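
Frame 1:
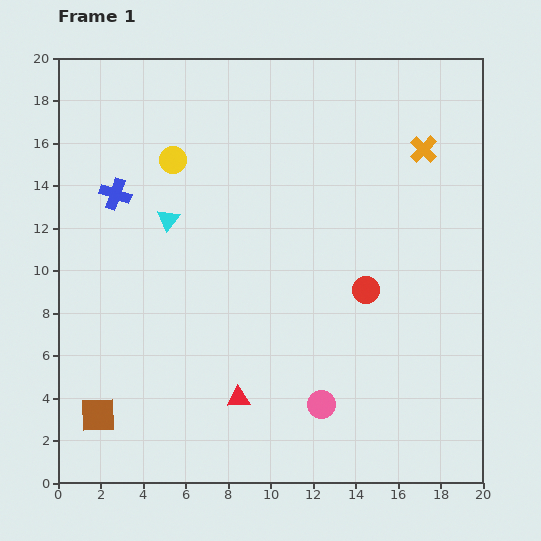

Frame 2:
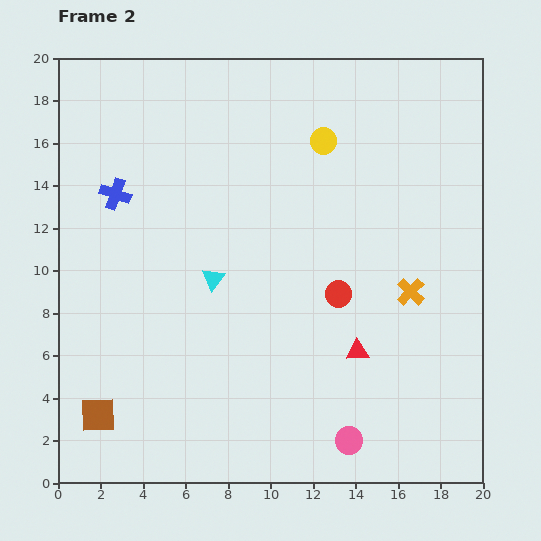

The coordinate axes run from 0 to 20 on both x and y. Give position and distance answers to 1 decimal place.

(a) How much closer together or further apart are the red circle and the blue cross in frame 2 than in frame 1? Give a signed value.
-1.1

Distance in frame 1: 12.6. Distance in frame 2: 11.5.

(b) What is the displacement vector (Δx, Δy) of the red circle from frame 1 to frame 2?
(-1.3, -0.2)

The red circle was at (14.5, 9.1) in frame 1 and (13.2, 8.9) in frame 2.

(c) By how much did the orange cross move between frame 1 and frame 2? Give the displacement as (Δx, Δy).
(-0.6, -6.7)

The orange cross was at (17.2, 15.7) in frame 1 and (16.6, 9.0) in frame 2.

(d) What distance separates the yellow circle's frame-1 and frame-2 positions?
7.2

The yellow circle moved from (5.4, 15.2) to (12.5, 16.1), a distance of √(7.1² + 0.9²) ≈ 7.2.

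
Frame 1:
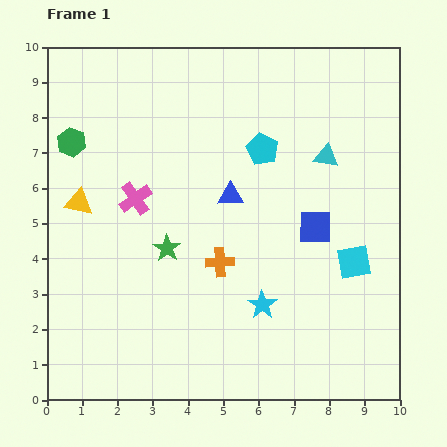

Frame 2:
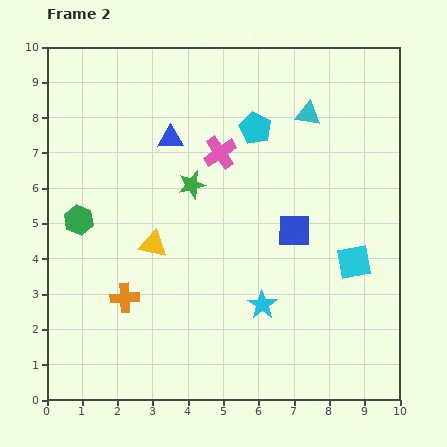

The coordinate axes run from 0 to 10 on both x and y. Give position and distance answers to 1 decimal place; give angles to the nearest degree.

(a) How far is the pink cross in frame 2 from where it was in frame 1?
2.7

The pink cross moved from (2.5, 5.7) to (4.9, 7.0), a distance of √(2.4² + 1.3²) ≈ 2.7.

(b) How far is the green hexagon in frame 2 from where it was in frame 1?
2.2

The green hexagon moved from (0.7, 7.3) to (0.9, 5.1), a distance of √(0.2² + 2.2²) ≈ 2.2.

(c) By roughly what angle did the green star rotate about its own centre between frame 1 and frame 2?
24° clockwise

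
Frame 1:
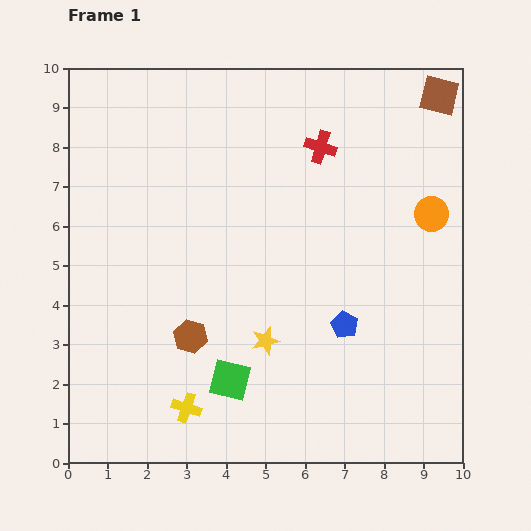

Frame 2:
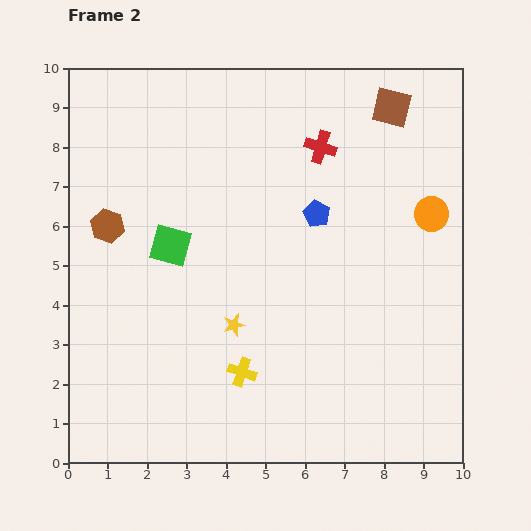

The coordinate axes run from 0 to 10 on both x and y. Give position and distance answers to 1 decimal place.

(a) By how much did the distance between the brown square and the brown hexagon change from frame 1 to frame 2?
-1.0

Distance in frame 1: 8.8. Distance in frame 2: 7.8.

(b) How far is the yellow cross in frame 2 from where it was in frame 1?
1.7

The yellow cross moved from (3.0, 1.4) to (4.4, 2.3), a distance of √(1.4² + 0.9²) ≈ 1.7.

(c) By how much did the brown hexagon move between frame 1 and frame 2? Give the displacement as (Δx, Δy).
(-2.1, 2.8)

The brown hexagon was at (3.1, 3.2) in frame 1 and (1.0, 6.0) in frame 2.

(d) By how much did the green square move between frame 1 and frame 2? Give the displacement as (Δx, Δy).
(-1.5, 3.4)

The green square was at (4.1, 2.1) in frame 1 and (2.6, 5.5) in frame 2.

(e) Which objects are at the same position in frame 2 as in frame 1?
the red cross, the orange circle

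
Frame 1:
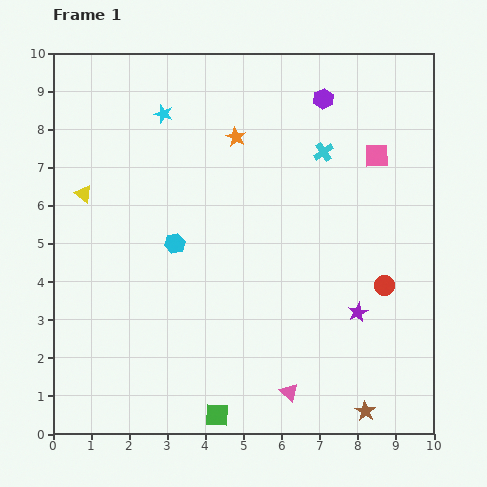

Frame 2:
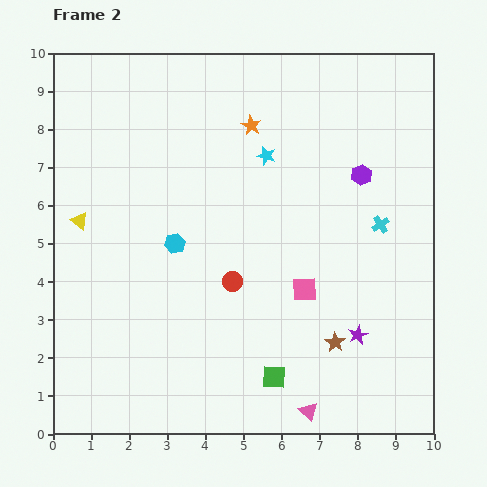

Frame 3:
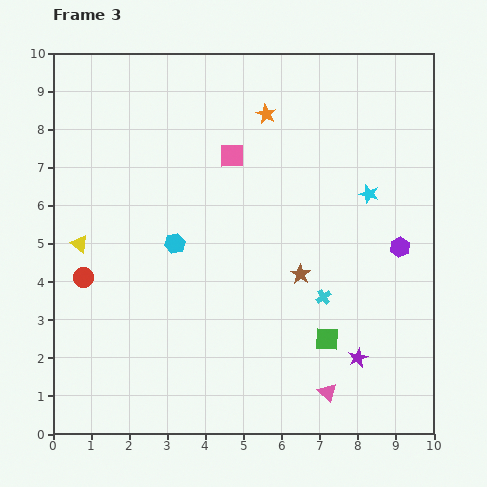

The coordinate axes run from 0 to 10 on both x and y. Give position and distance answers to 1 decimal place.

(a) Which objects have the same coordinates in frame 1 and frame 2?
the cyan hexagon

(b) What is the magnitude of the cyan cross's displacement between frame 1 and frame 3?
3.8

The cyan cross moved from (7.1, 7.4) to (7.1, 3.6), a distance of √(0.0² + 3.8²) ≈ 3.8.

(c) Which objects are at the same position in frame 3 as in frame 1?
the cyan hexagon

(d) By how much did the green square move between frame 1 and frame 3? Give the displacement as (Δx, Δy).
(2.9, 2.0)

The green square was at (4.3, 0.5) in frame 1 and (7.2, 2.5) in frame 3.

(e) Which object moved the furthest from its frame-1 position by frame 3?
the red circle

(moved 7.9; next 5.8)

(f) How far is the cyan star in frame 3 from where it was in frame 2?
2.9

The cyan star moved from (5.6, 7.3) to (8.3, 6.3), a distance of √(2.7² + 1.0²) ≈ 2.9.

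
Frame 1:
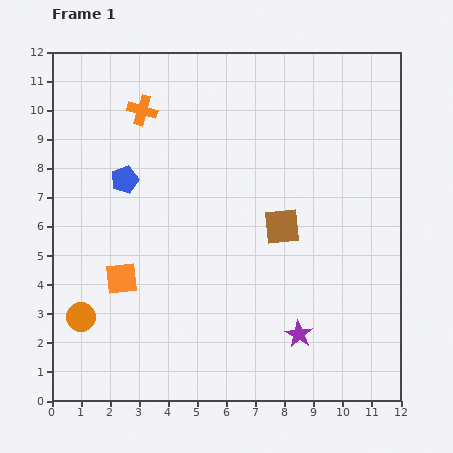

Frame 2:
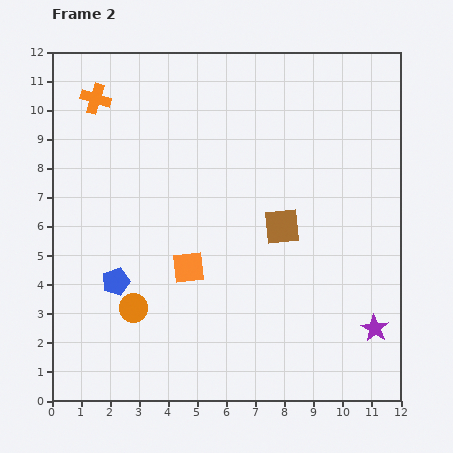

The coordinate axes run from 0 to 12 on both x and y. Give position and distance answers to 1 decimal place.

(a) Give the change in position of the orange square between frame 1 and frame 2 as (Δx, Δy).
(2.3, 0.4)

The orange square was at (2.4, 4.2) in frame 1 and (4.7, 4.6) in frame 2.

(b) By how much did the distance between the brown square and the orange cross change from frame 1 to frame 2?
+1.6

Distance in frame 1: 6.2. Distance in frame 2: 7.8.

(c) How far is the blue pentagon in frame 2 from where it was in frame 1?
3.5

The blue pentagon moved from (2.5, 7.6) to (2.2, 4.1), a distance of √(0.3² + 3.5²) ≈ 3.5.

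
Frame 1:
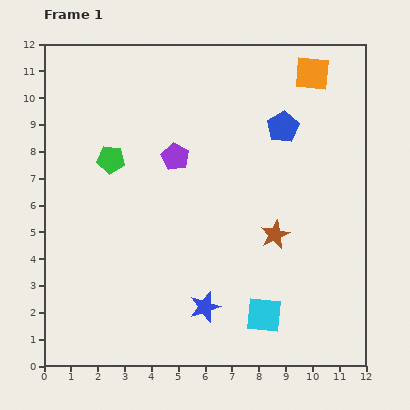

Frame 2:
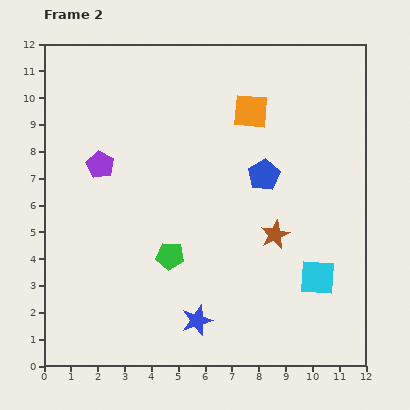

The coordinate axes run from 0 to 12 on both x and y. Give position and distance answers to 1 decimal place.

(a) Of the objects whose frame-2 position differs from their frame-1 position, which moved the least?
the blue star

(moved 0.6)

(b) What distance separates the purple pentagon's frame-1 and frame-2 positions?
2.8

The purple pentagon moved from (4.9, 7.8) to (2.1, 7.5), a distance of √(2.8² + 0.3²) ≈ 2.8.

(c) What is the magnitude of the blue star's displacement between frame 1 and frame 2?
0.6

The blue star moved from (6.0, 2.2) to (5.7, 1.7), a distance of √(0.3² + 0.5²) ≈ 0.6.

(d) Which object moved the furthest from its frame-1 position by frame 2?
the green pentagon

(moved 4.2; next 2.8)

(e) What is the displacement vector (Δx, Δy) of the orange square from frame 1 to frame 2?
(-2.3, -1.4)

The orange square was at (10.0, 10.9) in frame 1 and (7.7, 9.5) in frame 2.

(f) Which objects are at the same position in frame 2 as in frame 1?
the brown star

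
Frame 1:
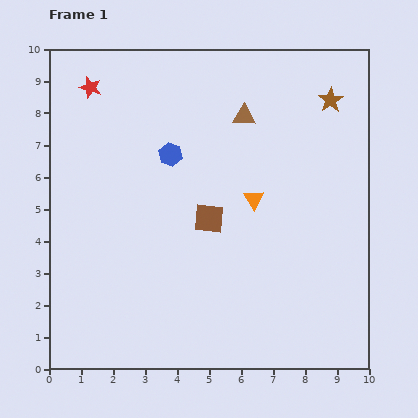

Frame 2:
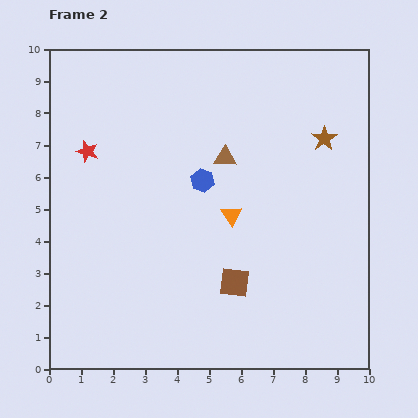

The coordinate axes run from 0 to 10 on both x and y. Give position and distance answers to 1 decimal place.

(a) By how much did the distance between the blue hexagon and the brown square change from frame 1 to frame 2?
+1.1

Distance in frame 1: 2.3. Distance in frame 2: 3.4.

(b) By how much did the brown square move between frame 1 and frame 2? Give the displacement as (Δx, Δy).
(0.8, -2.0)

The brown square was at (5.0, 4.7) in frame 1 and (5.8, 2.7) in frame 2.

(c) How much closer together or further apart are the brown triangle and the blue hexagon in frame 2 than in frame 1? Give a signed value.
-1.6

Distance in frame 1: 2.6. Distance in frame 2: 1.0.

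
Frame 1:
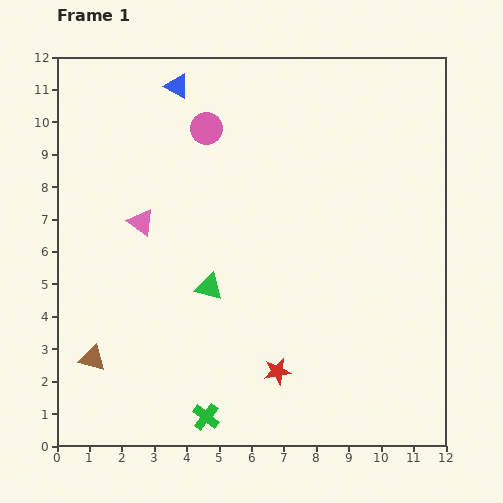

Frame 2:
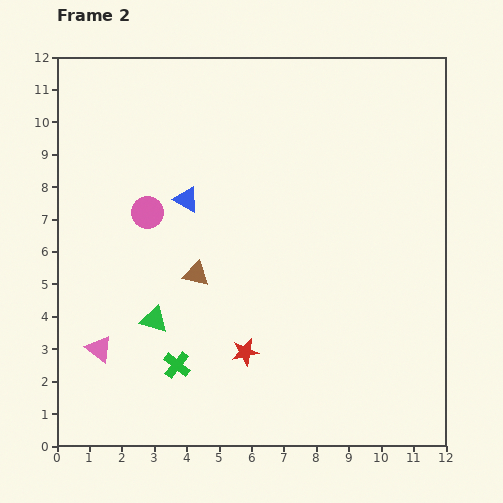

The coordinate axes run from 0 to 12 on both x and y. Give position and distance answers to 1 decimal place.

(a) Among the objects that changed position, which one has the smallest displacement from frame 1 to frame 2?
the red star

(moved 1.2)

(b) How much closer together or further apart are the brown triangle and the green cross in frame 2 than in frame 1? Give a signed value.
-1.0

Distance in frame 1: 3.9. Distance in frame 2: 2.9.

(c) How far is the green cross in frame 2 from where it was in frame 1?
1.8

The green cross moved from (4.6, 0.9) to (3.7, 2.5), a distance of √(0.9² + 1.6²) ≈ 1.8.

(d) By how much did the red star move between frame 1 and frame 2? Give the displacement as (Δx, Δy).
(-1.0, 0.6)

The red star was at (6.8, 2.3) in frame 1 and (5.8, 2.9) in frame 2.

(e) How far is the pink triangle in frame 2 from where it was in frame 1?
4.1

The pink triangle moved from (2.6, 6.9) to (1.3, 3.0), a distance of √(1.3² + 3.9²) ≈ 4.1.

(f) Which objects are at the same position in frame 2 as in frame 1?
none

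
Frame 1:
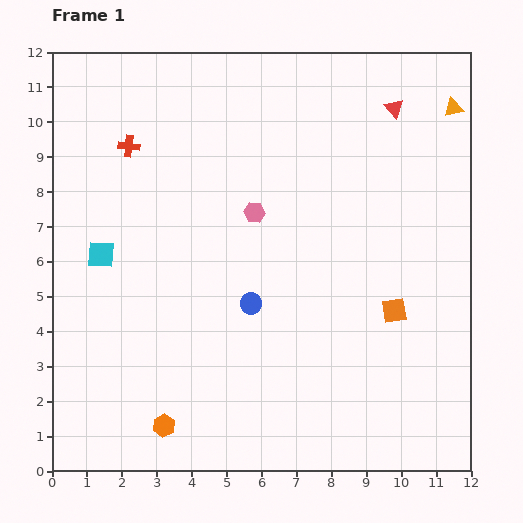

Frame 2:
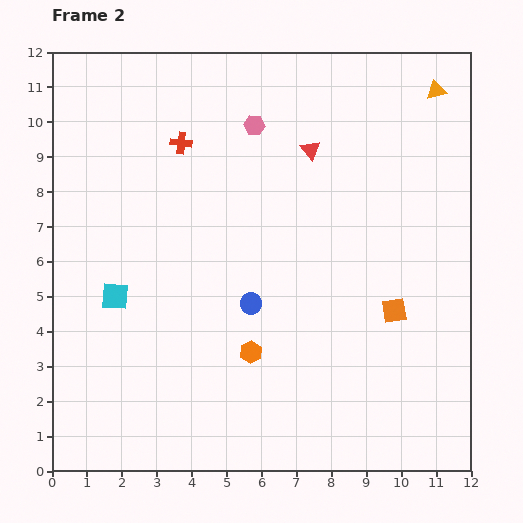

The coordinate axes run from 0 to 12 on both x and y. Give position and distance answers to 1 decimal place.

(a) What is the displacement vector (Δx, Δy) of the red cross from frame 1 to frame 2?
(1.5, 0.1)

The red cross was at (2.2, 9.3) in frame 1 and (3.7, 9.4) in frame 2.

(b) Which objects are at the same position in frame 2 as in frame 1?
the blue circle, the orange square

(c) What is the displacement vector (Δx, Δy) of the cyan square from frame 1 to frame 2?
(0.4, -1.2)

The cyan square was at (1.4, 6.2) in frame 1 and (1.8, 5.0) in frame 2.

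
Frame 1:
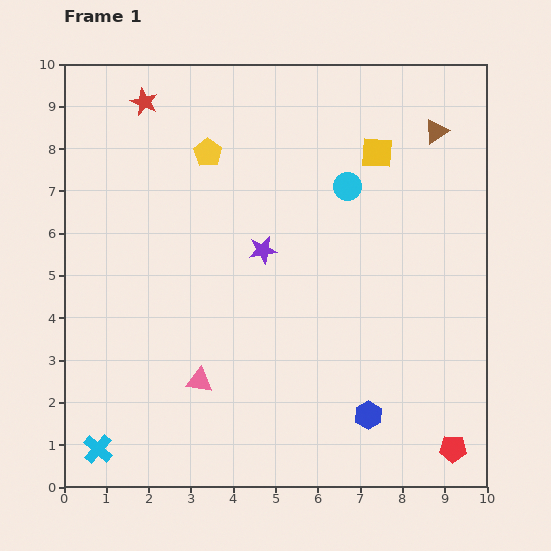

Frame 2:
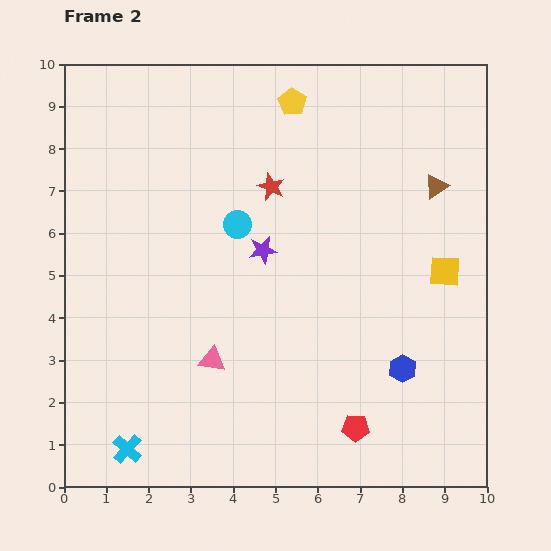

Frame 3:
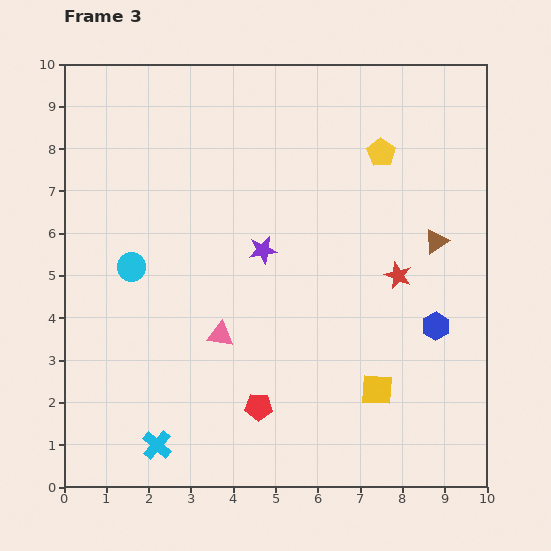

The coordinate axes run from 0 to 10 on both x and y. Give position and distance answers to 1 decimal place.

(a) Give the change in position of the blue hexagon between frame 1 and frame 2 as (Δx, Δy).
(0.8, 1.1)

The blue hexagon was at (7.2, 1.7) in frame 1 and (8.0, 2.8) in frame 2.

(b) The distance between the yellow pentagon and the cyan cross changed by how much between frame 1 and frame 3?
+1.2

Distance in frame 1: 7.5. Distance in frame 3: 8.7.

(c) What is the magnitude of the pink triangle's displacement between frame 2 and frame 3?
0.6

The pink triangle moved from (3.5, 3.0) to (3.7, 3.6), a distance of √(0.2² + 0.6²) ≈ 0.6.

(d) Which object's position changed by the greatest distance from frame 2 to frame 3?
the red star

(moved 3.7; next 3.2)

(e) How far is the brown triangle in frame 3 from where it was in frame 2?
1.3

The brown triangle moved from (8.8, 7.1) to (8.8, 5.8), a distance of √(0.0² + 1.3²) ≈ 1.3.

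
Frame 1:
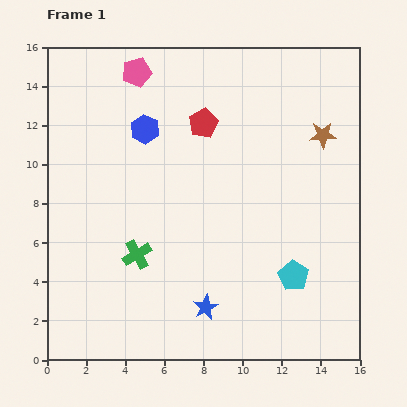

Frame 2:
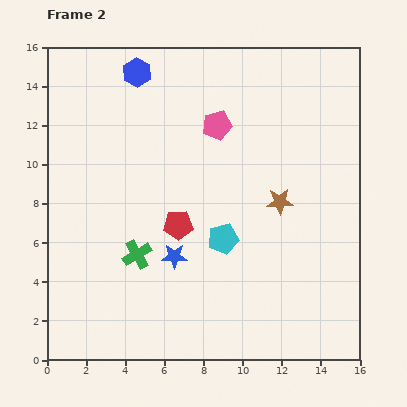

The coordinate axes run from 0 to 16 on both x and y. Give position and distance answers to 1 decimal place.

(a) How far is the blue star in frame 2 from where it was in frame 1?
3.1

The blue star moved from (8.1, 2.7) to (6.5, 5.3), a distance of √(1.6² + 2.6²) ≈ 3.1.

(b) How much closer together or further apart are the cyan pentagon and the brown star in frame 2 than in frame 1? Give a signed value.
-3.9

Distance in frame 1: 7.4. Distance in frame 2: 3.5.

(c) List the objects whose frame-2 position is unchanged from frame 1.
the green cross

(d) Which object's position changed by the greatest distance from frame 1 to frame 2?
the red pentagon

(moved 5.4; next 4.9)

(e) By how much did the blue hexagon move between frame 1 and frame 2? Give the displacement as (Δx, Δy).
(-0.4, 2.9)

The blue hexagon was at (5.0, 11.8) in frame 1 and (4.6, 14.7) in frame 2.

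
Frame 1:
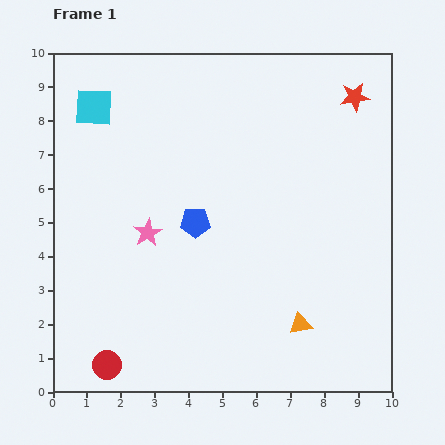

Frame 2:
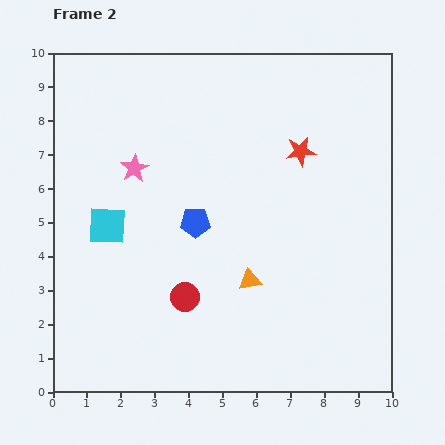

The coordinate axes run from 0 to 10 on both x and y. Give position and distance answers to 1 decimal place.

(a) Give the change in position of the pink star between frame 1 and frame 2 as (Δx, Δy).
(-0.4, 1.9)

The pink star was at (2.8, 4.7) in frame 1 and (2.4, 6.6) in frame 2.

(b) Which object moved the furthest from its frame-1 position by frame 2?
the cyan square

(moved 3.5; next 3.0)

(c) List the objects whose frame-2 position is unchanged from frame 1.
the blue pentagon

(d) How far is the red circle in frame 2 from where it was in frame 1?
3.0

The red circle moved from (1.6, 0.8) to (3.9, 2.8), a distance of √(2.3² + 2.0²) ≈ 3.0.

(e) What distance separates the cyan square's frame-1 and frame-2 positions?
3.5

The cyan square moved from (1.2, 8.4) to (1.6, 4.9), a distance of √(0.4² + 3.5²) ≈ 3.5.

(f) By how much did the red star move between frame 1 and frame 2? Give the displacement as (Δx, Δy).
(-1.6, -1.6)

The red star was at (8.9, 8.7) in frame 1 and (7.3, 7.1) in frame 2.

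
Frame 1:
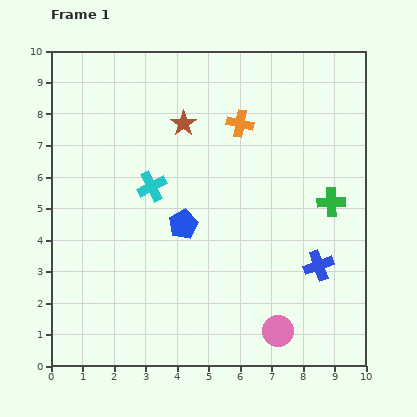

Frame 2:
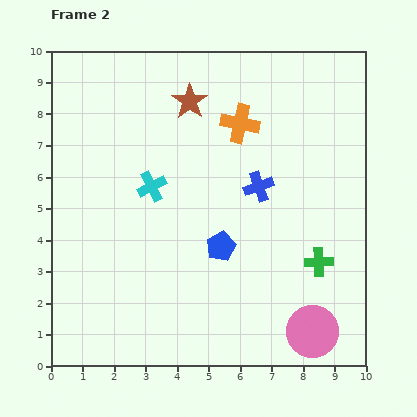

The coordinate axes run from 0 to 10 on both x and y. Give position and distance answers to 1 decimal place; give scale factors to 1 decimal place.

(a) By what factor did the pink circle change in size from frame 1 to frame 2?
1.7×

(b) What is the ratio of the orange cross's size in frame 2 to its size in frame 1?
1.4×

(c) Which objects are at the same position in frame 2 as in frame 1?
the cyan cross, the orange cross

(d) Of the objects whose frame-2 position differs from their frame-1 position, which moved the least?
the brown star

(moved 0.7)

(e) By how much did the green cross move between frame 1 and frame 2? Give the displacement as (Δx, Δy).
(-0.4, -1.9)

The green cross was at (8.9, 5.2) in frame 1 and (8.5, 3.3) in frame 2.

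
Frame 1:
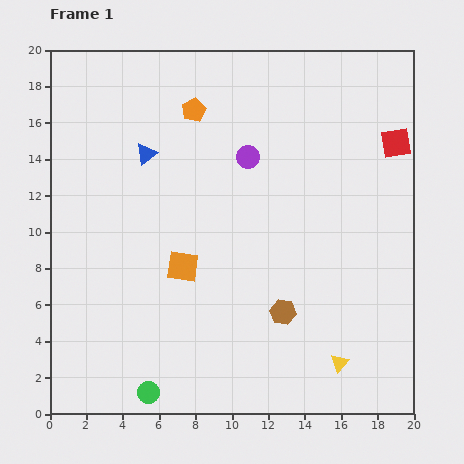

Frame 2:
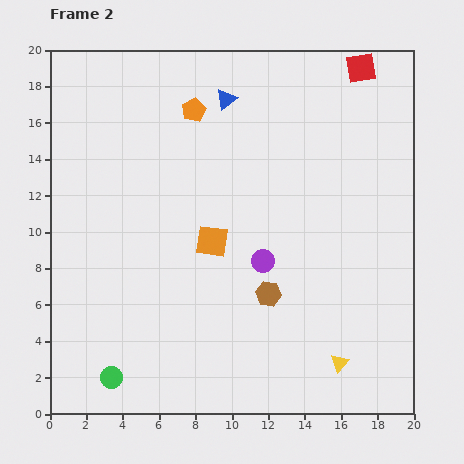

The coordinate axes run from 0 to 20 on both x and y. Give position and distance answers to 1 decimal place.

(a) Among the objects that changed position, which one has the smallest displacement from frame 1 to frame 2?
the brown hexagon

(moved 1.3)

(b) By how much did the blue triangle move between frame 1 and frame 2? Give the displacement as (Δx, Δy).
(4.4, 3.0)

The blue triangle was at (5.3, 14.3) in frame 1 and (9.7, 17.3) in frame 2.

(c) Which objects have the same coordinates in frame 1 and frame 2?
the yellow triangle, the orange pentagon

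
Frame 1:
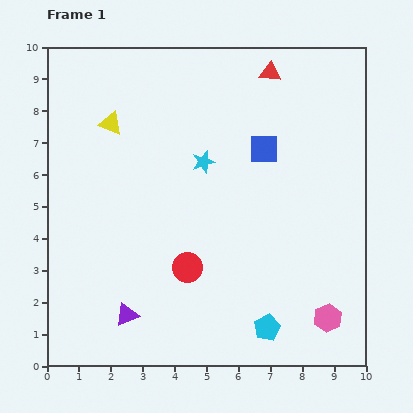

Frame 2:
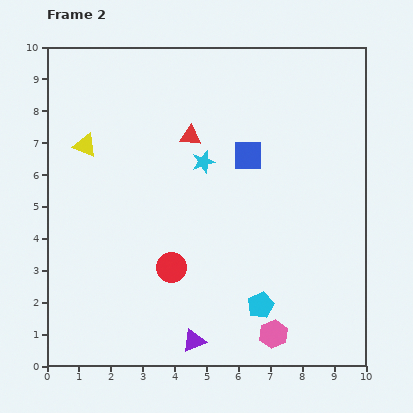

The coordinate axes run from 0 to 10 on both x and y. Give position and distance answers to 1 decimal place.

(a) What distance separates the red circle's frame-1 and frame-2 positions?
0.5

The red circle moved from (4.4, 3.1) to (3.9, 3.1), a distance of √(0.5² + 0.0²) ≈ 0.5.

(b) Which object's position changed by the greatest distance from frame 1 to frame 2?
the red triangle

(moved 3.2; next 2.2)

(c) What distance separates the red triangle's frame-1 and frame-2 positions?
3.2

The red triangle moved from (7.0, 9.2) to (4.5, 7.2), a distance of √(2.5² + 2.0²) ≈ 3.2.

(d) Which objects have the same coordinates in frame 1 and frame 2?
the cyan star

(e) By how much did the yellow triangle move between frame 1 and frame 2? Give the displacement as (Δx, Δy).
(-0.8, -0.7)

The yellow triangle was at (2.0, 7.6) in frame 1 and (1.2, 6.9) in frame 2.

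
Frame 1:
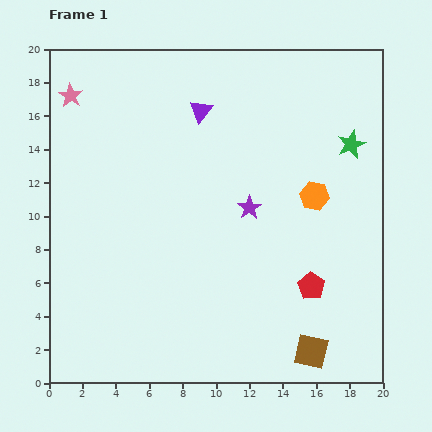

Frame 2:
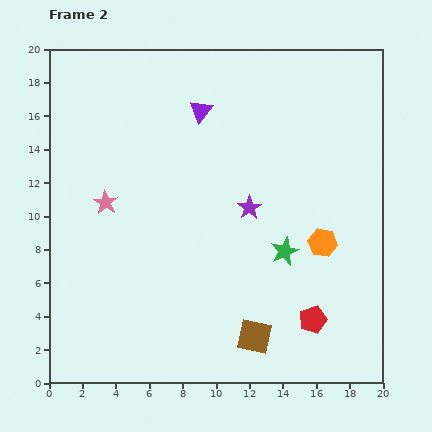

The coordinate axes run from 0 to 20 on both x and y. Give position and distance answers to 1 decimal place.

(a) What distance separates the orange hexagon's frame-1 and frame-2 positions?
2.8

The orange hexagon moved from (15.9, 11.2) to (16.4, 8.4), a distance of √(0.5² + 2.8²) ≈ 2.8.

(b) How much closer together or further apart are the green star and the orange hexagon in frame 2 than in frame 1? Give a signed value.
-1.4

Distance in frame 1: 3.8. Distance in frame 2: 2.4.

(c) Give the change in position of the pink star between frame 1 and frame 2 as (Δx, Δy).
(2.1, -6.4)

The pink star was at (1.3, 17.2) in frame 1 and (3.4, 10.8) in frame 2.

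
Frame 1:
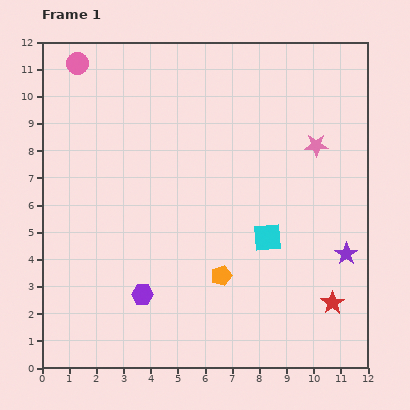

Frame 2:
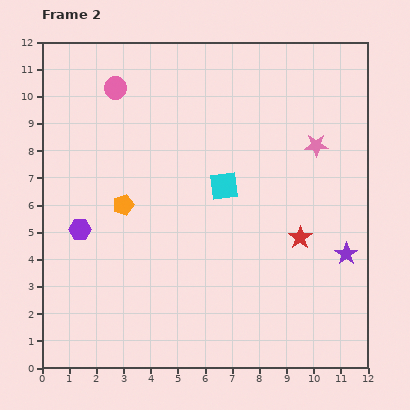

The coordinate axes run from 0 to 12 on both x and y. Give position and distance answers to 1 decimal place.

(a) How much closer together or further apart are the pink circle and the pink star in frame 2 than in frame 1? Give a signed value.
-1.6

Distance in frame 1: 9.3. Distance in frame 2: 7.7.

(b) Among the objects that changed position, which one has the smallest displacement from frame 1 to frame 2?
the pink circle

(moved 1.7)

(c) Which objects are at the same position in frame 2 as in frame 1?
the pink star, the purple star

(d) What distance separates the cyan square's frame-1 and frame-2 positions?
2.5

The cyan square moved from (8.3, 4.8) to (6.7, 6.7), a distance of √(1.6² + 1.9²) ≈ 2.5.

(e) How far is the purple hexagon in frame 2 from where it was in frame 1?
3.3

The purple hexagon moved from (3.7, 2.7) to (1.4, 5.1), a distance of √(2.3² + 2.4²) ≈ 3.3.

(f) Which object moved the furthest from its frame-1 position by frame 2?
the orange pentagon

(moved 4.4; next 3.3)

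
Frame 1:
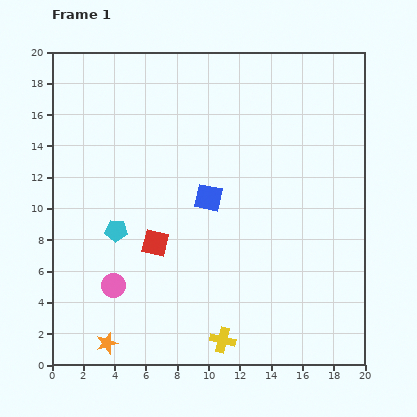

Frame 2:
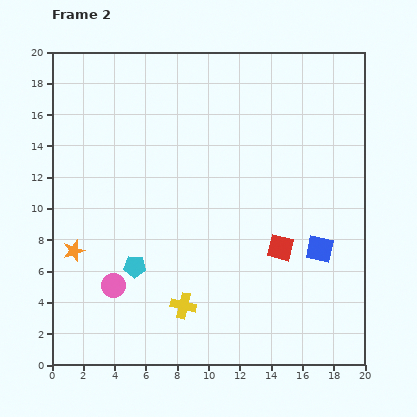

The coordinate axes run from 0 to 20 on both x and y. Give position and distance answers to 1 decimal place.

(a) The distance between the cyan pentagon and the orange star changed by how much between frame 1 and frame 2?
-3.2

Distance in frame 1: 7.2. Distance in frame 2: 4.0.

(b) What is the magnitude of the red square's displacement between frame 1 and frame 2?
8.0

The red square moved from (6.6, 7.8) to (14.6, 7.5), a distance of √(8.0² + 0.3²) ≈ 8.0.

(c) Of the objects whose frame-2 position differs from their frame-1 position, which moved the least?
the cyan pentagon

(moved 2.6)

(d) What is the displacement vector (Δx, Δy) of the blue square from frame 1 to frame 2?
(7.1, -3.3)

The blue square was at (10.0, 10.7) in frame 1 and (17.1, 7.4) in frame 2.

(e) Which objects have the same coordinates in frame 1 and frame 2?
the pink circle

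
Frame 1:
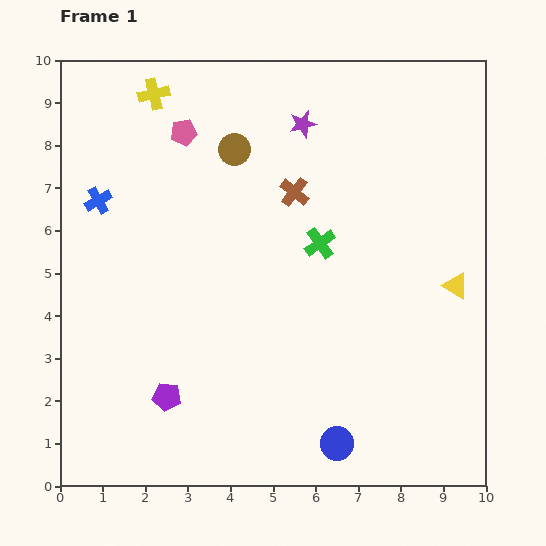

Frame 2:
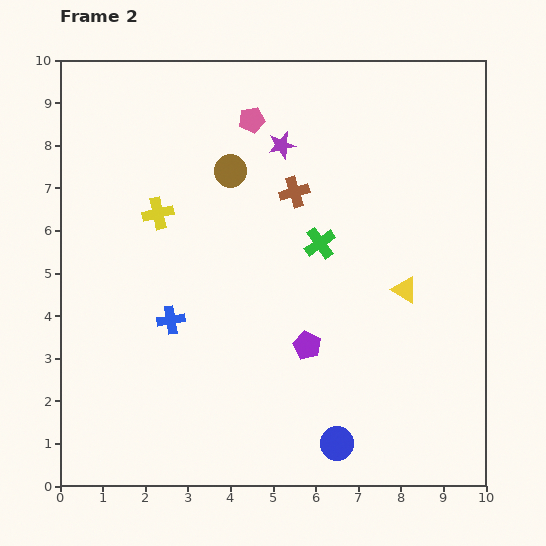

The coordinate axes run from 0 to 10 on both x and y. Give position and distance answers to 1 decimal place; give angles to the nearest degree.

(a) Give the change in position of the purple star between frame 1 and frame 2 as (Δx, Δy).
(-0.5, -0.5)

The purple star was at (5.7, 8.5) in frame 1 and (5.2, 8.0) in frame 2.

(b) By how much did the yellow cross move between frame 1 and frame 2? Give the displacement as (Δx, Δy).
(0.1, -2.8)

The yellow cross was at (2.2, 9.2) in frame 1 and (2.3, 6.4) in frame 2.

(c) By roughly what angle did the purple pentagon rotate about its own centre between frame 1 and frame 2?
18° clockwise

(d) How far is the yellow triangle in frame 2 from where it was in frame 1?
1.2

The yellow triangle moved from (9.3, 4.7) to (8.1, 4.6), a distance of √(1.2² + 0.1²) ≈ 1.2.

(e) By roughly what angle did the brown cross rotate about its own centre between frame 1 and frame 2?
35° clockwise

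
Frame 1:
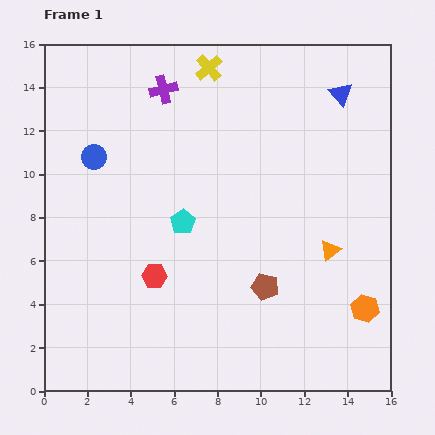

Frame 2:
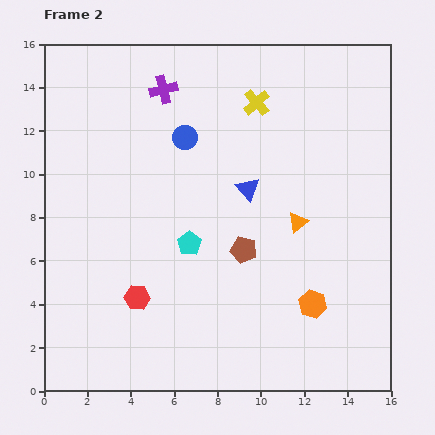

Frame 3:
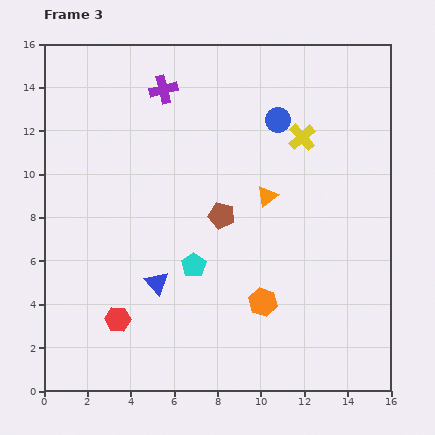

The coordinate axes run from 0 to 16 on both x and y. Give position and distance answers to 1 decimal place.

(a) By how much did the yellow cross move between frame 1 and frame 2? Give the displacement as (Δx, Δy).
(2.2, -1.6)

The yellow cross was at (7.6, 14.9) in frame 1 and (9.8, 13.3) in frame 2.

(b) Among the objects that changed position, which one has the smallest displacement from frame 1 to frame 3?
the cyan pentagon

(moved 2.1)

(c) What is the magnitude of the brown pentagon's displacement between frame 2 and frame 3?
1.9

The brown pentagon moved from (9.2, 6.5) to (8.2, 8.1), a distance of √(1.0² + 1.6²) ≈ 1.9.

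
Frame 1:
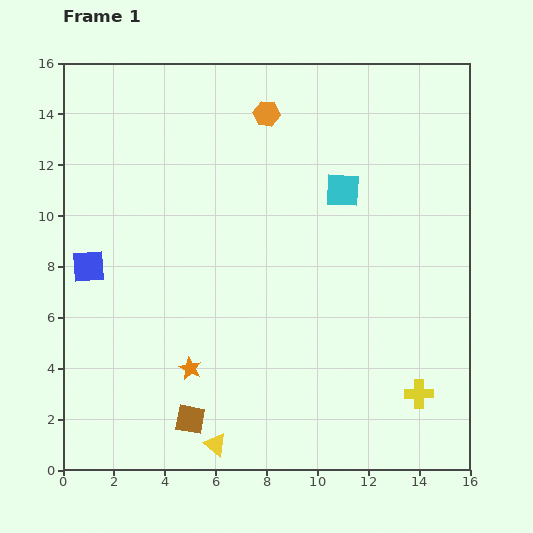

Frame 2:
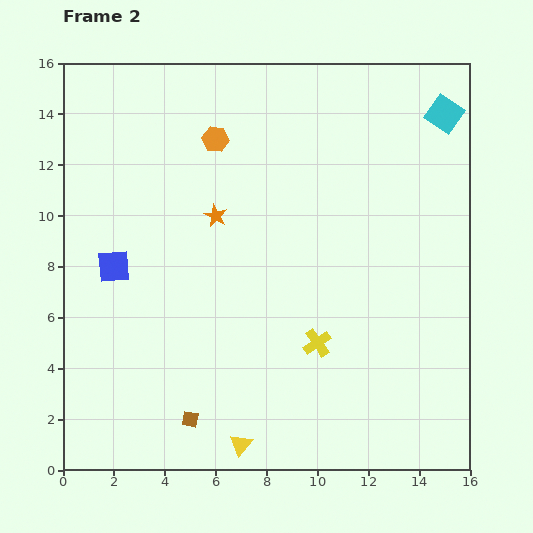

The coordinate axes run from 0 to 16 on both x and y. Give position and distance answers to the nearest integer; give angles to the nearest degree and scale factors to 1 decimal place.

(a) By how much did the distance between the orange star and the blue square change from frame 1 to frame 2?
-2

Distance in frame 1: 6. Distance in frame 2: 4.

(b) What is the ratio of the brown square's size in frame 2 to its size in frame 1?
0.6×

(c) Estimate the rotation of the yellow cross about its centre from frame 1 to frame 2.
34° counter-clockwise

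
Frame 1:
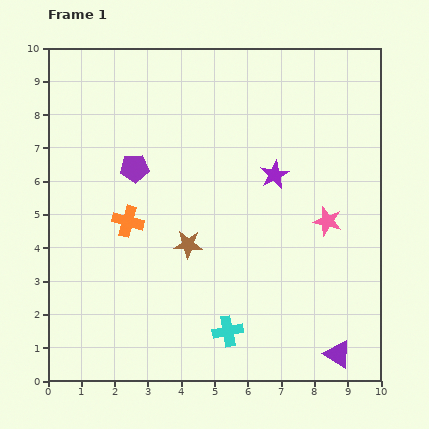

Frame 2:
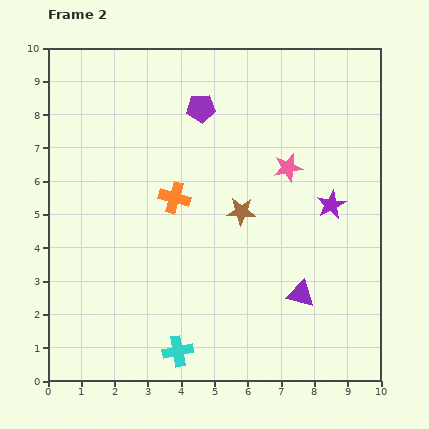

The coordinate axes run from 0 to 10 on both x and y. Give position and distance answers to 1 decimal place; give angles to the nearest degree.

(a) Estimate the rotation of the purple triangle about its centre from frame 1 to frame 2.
19° counter-clockwise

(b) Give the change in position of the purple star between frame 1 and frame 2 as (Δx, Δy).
(1.7, -0.9)

The purple star was at (6.8, 6.2) in frame 1 and (8.5, 5.3) in frame 2.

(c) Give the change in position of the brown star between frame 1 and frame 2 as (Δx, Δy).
(1.6, 1.0)

The brown star was at (4.2, 4.1) in frame 1 and (5.8, 5.1) in frame 2.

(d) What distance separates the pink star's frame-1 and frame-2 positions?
2.0

The pink star moved from (8.4, 4.8) to (7.2, 6.4), a distance of √(1.2² + 1.6²) ≈ 2.0.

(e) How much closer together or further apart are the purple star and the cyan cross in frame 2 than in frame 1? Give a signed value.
+1.5

Distance in frame 1: 4.9. Distance in frame 2: 6.4.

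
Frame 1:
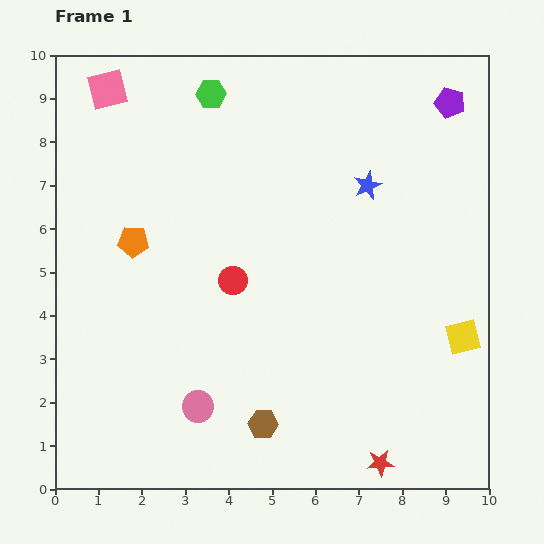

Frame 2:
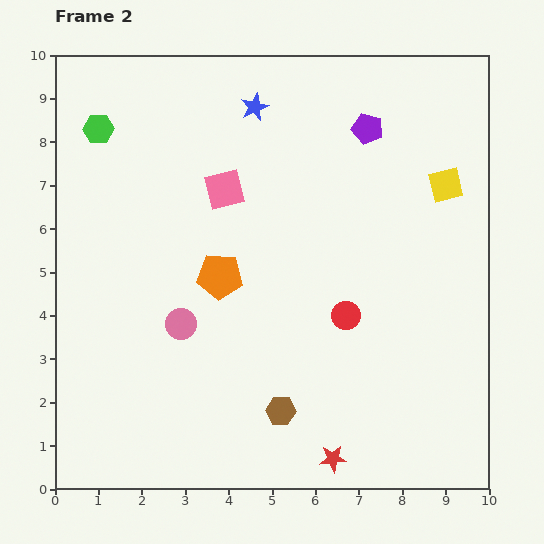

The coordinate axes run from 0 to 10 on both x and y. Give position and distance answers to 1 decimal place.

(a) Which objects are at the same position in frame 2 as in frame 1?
none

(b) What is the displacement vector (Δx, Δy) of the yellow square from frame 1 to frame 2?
(-0.4, 3.5)

The yellow square was at (9.4, 3.5) in frame 1 and (9.0, 7.0) in frame 2.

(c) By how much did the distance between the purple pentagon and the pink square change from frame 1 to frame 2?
-4.3

Distance in frame 1: 7.9. Distance in frame 2: 3.6.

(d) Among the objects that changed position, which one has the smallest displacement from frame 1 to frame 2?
the brown hexagon

(moved 0.5)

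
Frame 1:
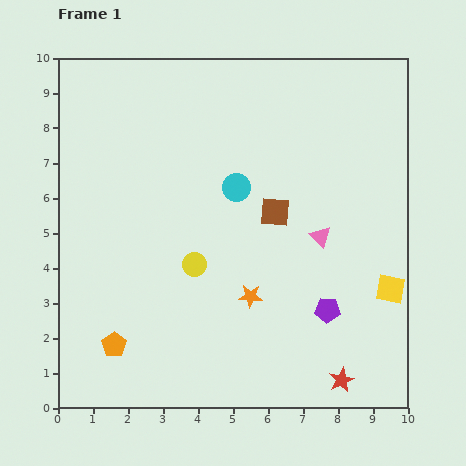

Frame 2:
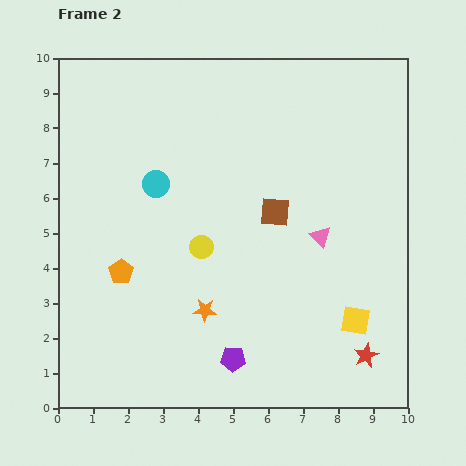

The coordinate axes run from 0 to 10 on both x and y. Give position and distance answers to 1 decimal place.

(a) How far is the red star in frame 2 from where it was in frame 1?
1.0

The red star moved from (8.1, 0.8) to (8.8, 1.5), a distance of √(0.7² + 0.7²) ≈ 1.0.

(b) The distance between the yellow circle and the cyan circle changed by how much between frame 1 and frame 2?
-0.3

Distance in frame 1: 2.5. Distance in frame 2: 2.2.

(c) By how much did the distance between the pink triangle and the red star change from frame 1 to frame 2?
-0.5

Distance in frame 1: 4.1. Distance in frame 2: 3.6.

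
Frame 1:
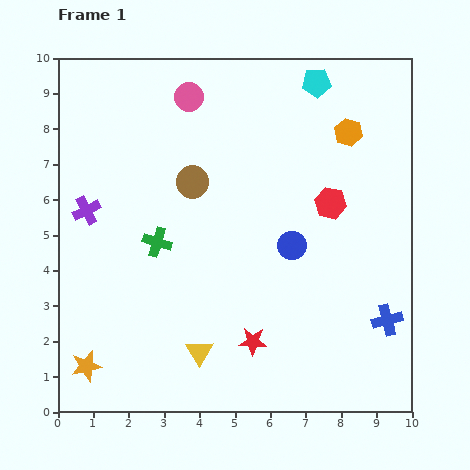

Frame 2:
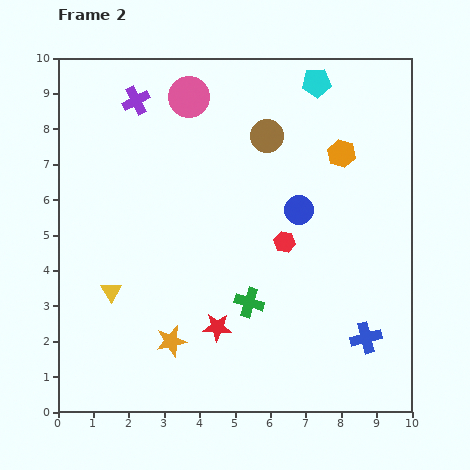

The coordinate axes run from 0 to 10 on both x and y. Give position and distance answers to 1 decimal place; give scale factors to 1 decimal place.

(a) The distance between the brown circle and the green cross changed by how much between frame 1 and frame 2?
+2.7

Distance in frame 1: 2.0. Distance in frame 2: 4.7.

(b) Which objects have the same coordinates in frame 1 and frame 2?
the pink circle, the cyan pentagon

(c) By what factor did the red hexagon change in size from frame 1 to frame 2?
0.7×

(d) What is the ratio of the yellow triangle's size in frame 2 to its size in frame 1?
0.8×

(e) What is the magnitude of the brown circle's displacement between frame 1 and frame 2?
2.5

The brown circle moved from (3.8, 6.5) to (5.9, 7.8), a distance of √(2.1² + 1.3²) ≈ 2.5.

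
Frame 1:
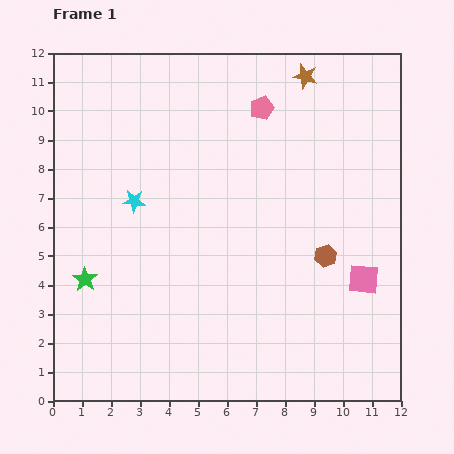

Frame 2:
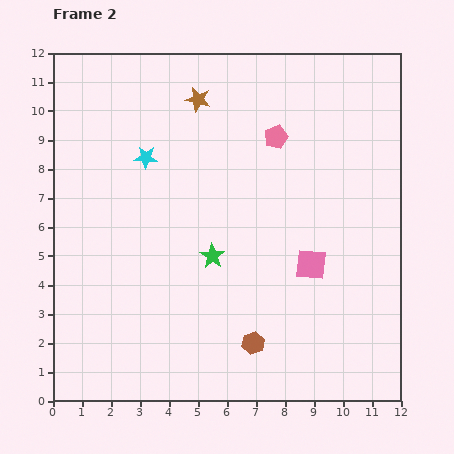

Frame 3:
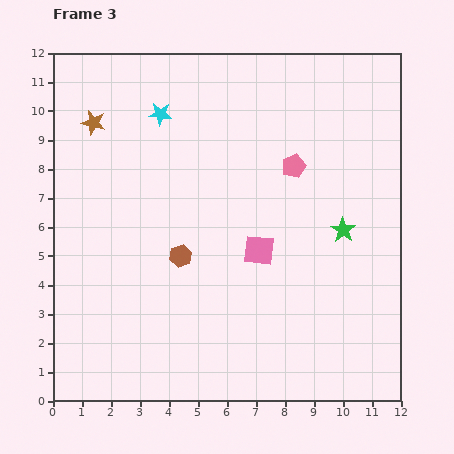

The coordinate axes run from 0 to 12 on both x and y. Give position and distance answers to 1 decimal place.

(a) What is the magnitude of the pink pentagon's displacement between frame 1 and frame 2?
1.1

The pink pentagon moved from (7.2, 10.1) to (7.7, 9.1), a distance of √(0.5² + 1.0²) ≈ 1.1.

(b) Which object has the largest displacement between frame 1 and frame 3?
the green star

(moved 9.1; next 7.5)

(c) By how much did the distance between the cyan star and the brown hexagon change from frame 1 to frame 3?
-2.0

Distance in frame 1: 6.9. Distance in frame 3: 4.9.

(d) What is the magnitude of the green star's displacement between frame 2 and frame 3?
4.6

The green star moved from (5.5, 5.0) to (10.0, 5.9), a distance of √(4.5² + 0.9²) ≈ 4.6.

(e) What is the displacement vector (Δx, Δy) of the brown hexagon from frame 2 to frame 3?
(-2.5, 3.0)

The brown hexagon was at (6.9, 2.0) in frame 2 and (4.4, 5.0) in frame 3.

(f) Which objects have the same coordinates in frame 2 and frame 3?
none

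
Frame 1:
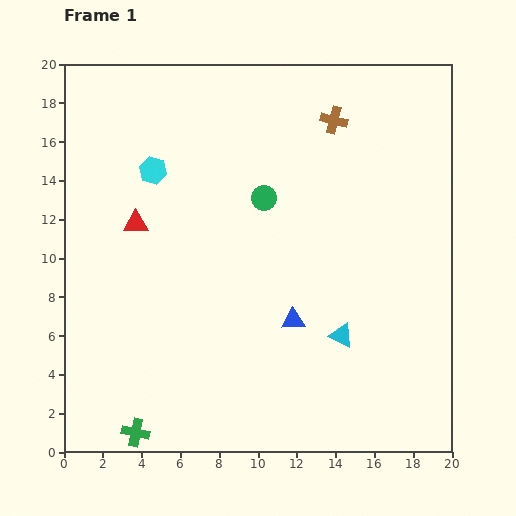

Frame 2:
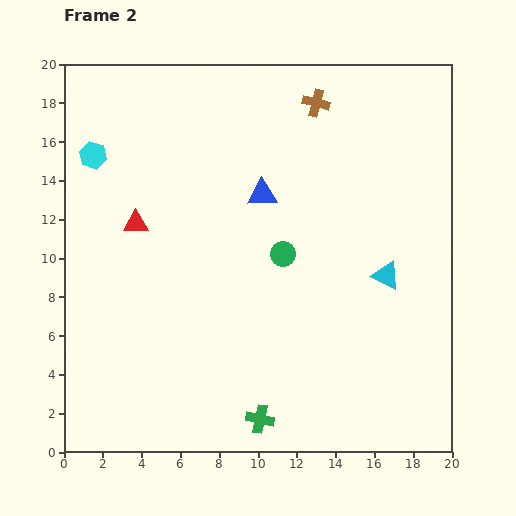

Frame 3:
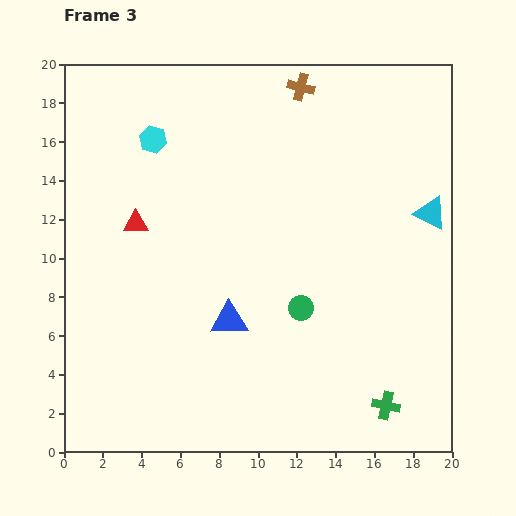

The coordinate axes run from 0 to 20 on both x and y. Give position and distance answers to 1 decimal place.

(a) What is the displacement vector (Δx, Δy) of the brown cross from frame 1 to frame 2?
(-0.9, 0.9)

The brown cross was at (13.9, 17.1) in frame 1 and (13.0, 18.0) in frame 2.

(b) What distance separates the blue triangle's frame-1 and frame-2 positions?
6.7

The blue triangle moved from (11.8, 6.8) to (10.2, 13.3), a distance of √(1.6² + 6.5²) ≈ 6.7.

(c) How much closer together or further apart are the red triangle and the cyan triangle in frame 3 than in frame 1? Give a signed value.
+3.1

Distance in frame 1: 12.1. Distance in frame 3: 15.2.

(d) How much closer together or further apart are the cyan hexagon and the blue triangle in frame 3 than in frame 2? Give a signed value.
+1.2

Distance in frame 2: 8.9. Distance in frame 3: 10.1.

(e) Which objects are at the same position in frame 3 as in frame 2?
the red triangle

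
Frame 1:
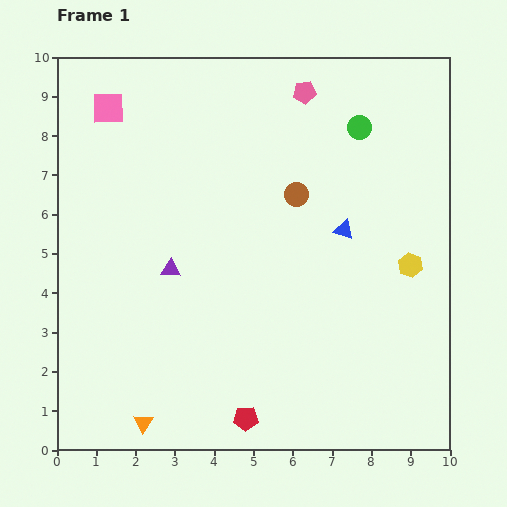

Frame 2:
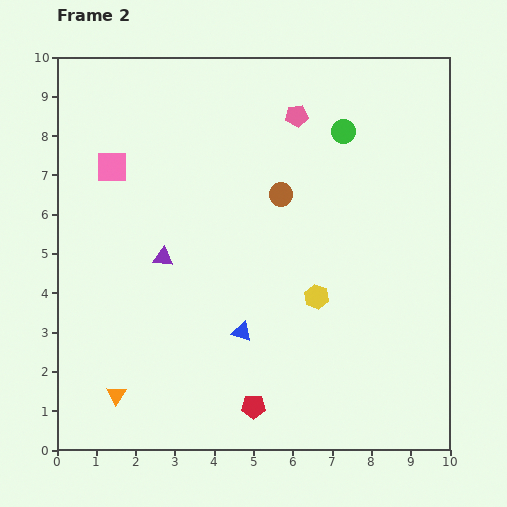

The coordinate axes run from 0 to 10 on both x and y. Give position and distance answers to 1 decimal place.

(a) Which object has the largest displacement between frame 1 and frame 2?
the blue triangle

(moved 3.7; next 2.5)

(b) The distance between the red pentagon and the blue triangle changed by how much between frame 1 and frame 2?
-3.5

Distance in frame 1: 5.4. Distance in frame 2: 1.9.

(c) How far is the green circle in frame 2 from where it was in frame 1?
0.4

The green circle moved from (7.7, 8.2) to (7.3, 8.1), a distance of √(0.4² + 0.1²) ≈ 0.4.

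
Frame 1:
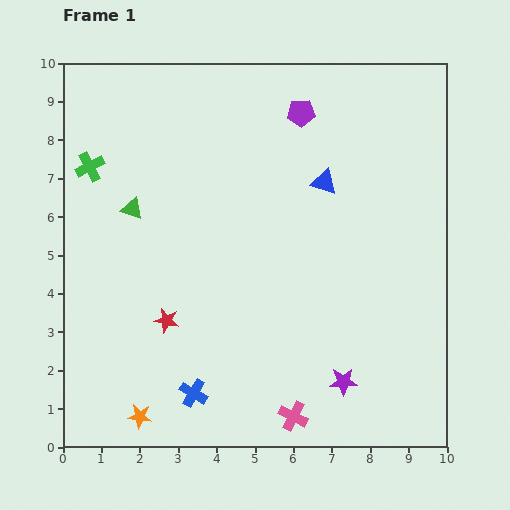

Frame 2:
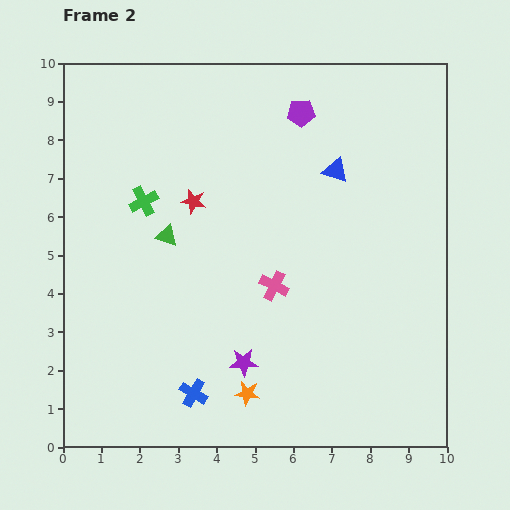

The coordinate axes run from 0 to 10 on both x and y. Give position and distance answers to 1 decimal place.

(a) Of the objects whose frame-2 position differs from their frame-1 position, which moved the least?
the blue triangle

(moved 0.4)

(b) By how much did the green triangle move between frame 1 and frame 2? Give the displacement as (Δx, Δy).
(0.9, -0.7)

The green triangle was at (1.8, 6.2) in frame 1 and (2.7, 5.5) in frame 2.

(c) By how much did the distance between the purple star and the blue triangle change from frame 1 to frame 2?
+0.3

Distance in frame 1: 5.2. Distance in frame 2: 5.5.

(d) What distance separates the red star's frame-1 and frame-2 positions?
3.2

The red star moved from (2.7, 3.3) to (3.4, 6.4), a distance of √(0.7² + 3.1²) ≈ 3.2.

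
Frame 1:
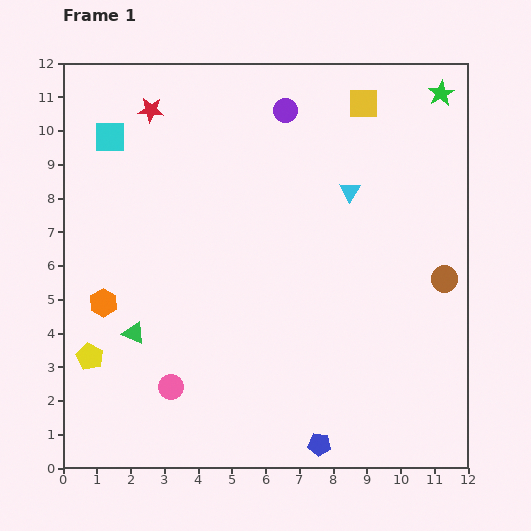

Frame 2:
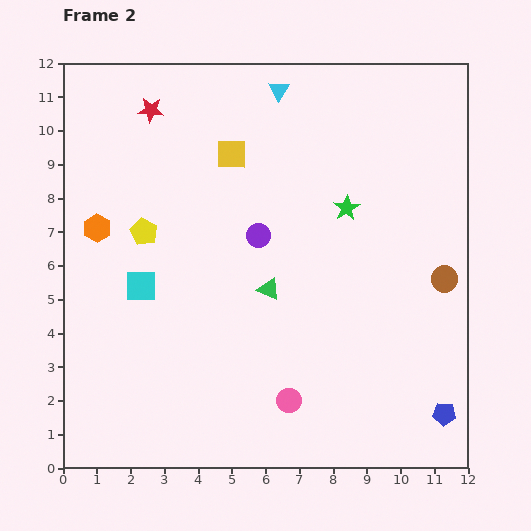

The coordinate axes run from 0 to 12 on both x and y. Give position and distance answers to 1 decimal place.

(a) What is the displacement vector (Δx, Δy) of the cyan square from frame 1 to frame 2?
(0.9, -4.4)

The cyan square was at (1.4, 9.8) in frame 1 and (2.3, 5.4) in frame 2.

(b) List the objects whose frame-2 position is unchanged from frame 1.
the brown circle, the red star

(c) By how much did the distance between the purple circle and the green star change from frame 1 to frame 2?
-1.9

Distance in frame 1: 4.6. Distance in frame 2: 2.7.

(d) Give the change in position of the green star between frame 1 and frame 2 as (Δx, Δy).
(-2.8, -3.4)

The green star was at (11.2, 11.1) in frame 1 and (8.4, 7.7) in frame 2.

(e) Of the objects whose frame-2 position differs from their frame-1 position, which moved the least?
the orange hexagon

(moved 2.2)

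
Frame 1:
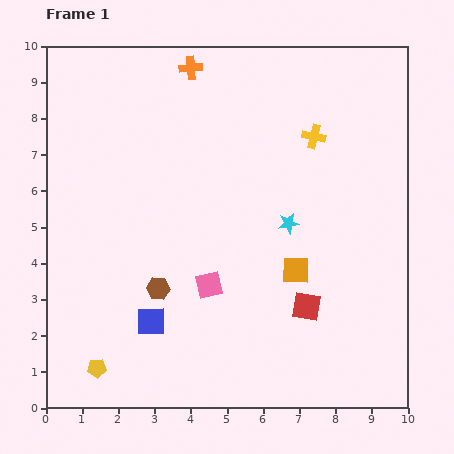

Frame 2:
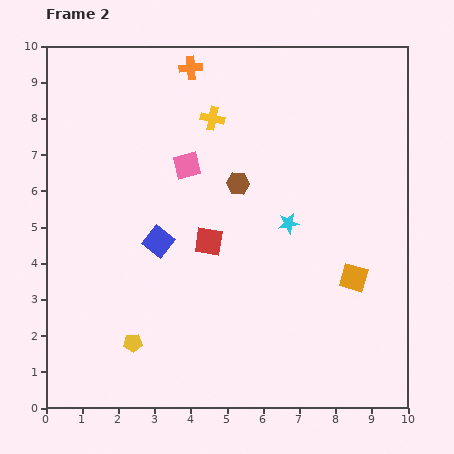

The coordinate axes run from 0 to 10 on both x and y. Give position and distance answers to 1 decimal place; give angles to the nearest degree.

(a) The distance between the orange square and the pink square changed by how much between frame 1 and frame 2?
+3.1

Distance in frame 1: 2.4. Distance in frame 2: 5.5.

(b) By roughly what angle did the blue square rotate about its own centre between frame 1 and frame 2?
39° clockwise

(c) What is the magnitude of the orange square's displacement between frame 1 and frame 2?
1.6

The orange square moved from (6.9, 3.8) to (8.5, 3.6), a distance of √(1.6² + 0.2²) ≈ 1.6.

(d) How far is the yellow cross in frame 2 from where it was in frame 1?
2.8

The yellow cross moved from (7.4, 7.5) to (4.6, 8.0), a distance of √(2.8² + 0.5²) ≈ 2.8.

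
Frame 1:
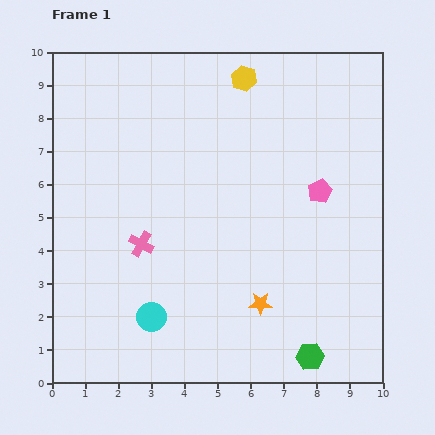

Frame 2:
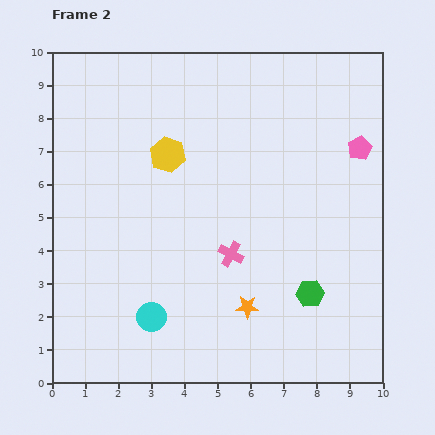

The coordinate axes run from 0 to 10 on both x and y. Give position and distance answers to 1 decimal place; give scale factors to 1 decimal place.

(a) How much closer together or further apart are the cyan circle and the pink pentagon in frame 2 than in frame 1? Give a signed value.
+1.7

Distance in frame 1: 6.4. Distance in frame 2: 8.1.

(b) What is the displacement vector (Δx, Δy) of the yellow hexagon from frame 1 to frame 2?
(-2.3, -2.3)

The yellow hexagon was at (5.8, 9.2) in frame 1 and (3.5, 6.9) in frame 2.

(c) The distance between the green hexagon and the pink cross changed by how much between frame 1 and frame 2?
-3.4

Distance in frame 1: 6.1. Distance in frame 2: 2.7.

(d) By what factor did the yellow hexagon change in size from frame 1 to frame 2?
1.4×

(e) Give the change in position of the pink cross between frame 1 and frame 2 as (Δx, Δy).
(2.7, -0.3)

The pink cross was at (2.7, 4.2) in frame 1 and (5.4, 3.9) in frame 2.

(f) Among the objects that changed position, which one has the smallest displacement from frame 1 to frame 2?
the orange star

(moved 0.4)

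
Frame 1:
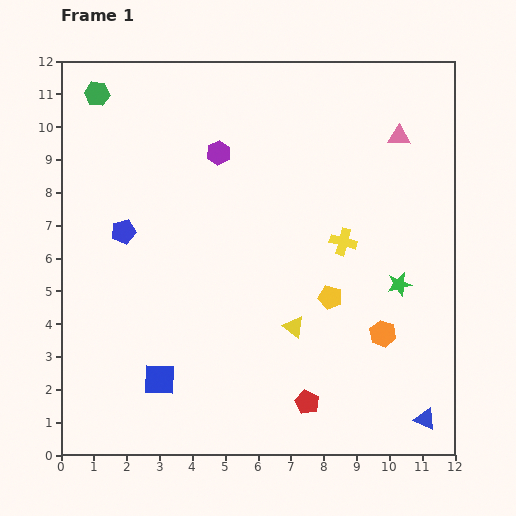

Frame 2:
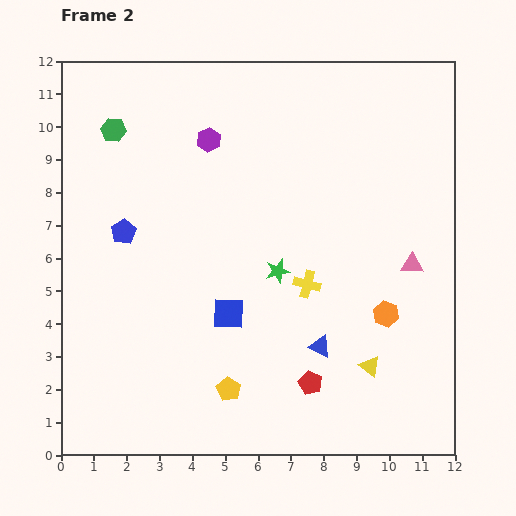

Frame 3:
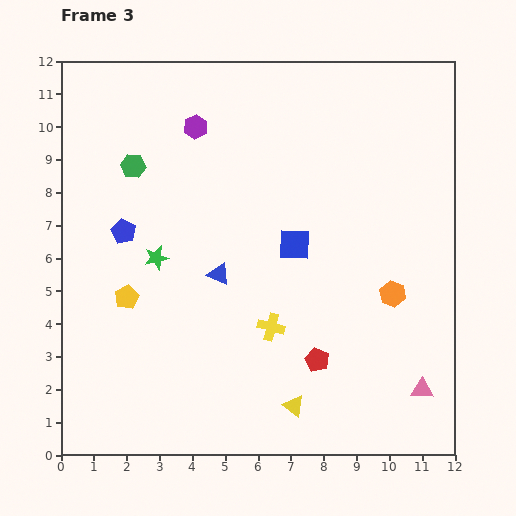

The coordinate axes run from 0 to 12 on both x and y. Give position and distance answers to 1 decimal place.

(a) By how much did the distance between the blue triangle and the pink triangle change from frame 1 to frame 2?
-4.8

Distance in frame 1: 8.6. Distance in frame 2: 3.8.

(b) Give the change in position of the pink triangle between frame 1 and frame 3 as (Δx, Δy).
(0.7, -7.7)

The pink triangle was at (10.3, 9.7) in frame 1 and (11.0, 2.0) in frame 3.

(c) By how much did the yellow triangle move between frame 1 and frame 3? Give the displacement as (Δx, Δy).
(0.0, -2.4)

The yellow triangle was at (7.1, 3.9) in frame 1 and (7.1, 1.5) in frame 3.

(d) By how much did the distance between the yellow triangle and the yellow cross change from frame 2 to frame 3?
-0.6

Distance in frame 2: 3.1. Distance in frame 3: 2.5.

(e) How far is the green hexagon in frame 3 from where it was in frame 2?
1.3

The green hexagon moved from (1.6, 9.9) to (2.2, 8.8), a distance of √(0.6² + 1.1²) ≈ 1.3.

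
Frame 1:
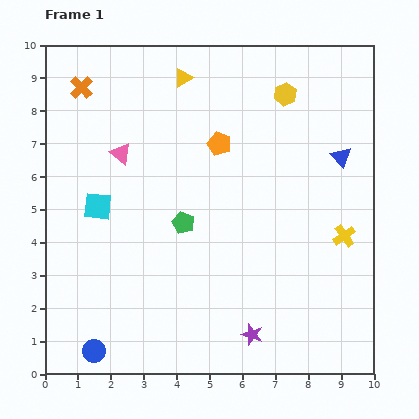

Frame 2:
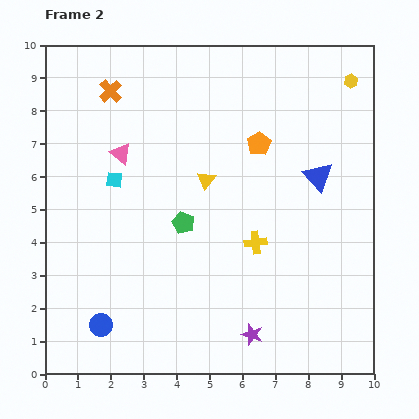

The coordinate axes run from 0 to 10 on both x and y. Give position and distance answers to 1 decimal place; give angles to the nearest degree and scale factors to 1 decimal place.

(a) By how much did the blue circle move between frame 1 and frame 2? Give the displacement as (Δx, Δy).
(0.2, 0.8)

The blue circle was at (1.5, 0.7) in frame 1 and (1.7, 1.5) in frame 2.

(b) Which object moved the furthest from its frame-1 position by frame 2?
the yellow triangle

(moved 3.2; next 2.7)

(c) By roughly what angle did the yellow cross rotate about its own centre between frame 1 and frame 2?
30° clockwise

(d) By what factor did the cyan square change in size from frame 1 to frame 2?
0.6×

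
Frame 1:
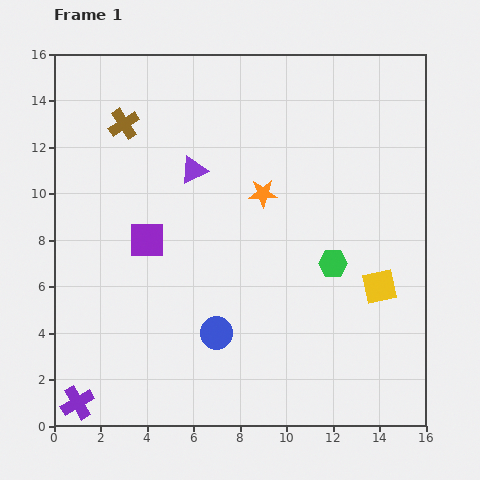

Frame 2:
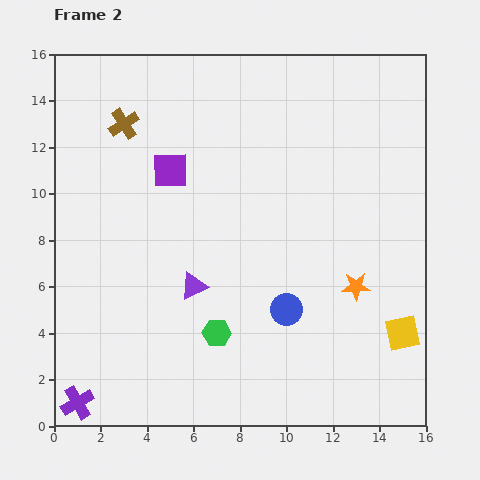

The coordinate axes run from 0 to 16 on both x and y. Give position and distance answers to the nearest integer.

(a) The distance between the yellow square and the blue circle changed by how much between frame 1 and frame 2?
-2

Distance in frame 1: 7. Distance in frame 2: 5.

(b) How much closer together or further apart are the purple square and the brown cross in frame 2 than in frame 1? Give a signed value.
-2

Distance in frame 1: 5. Distance in frame 2: 3.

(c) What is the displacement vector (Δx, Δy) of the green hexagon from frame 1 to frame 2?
(-5, -3)

The green hexagon was at (12, 7) in frame 1 and (7, 4) in frame 2.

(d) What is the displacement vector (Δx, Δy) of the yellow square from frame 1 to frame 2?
(1, -2)

The yellow square was at (14, 6) in frame 1 and (15, 4) in frame 2.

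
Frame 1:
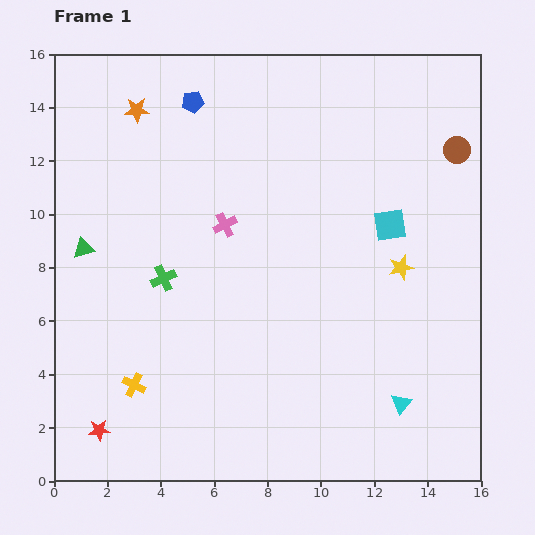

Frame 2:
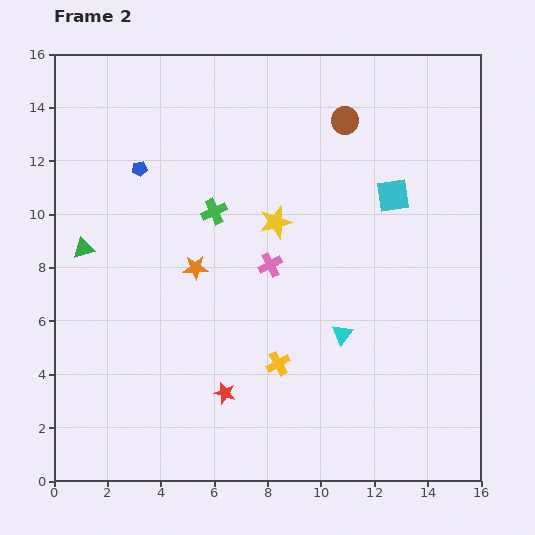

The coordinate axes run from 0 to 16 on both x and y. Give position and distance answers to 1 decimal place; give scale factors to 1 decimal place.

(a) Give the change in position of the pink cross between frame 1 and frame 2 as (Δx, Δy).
(1.7, -1.5)

The pink cross was at (6.4, 9.6) in frame 1 and (8.1, 8.1) in frame 2.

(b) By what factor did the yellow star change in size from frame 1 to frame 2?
1.3×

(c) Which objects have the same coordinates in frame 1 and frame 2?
the green triangle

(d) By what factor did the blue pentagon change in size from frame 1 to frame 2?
0.7×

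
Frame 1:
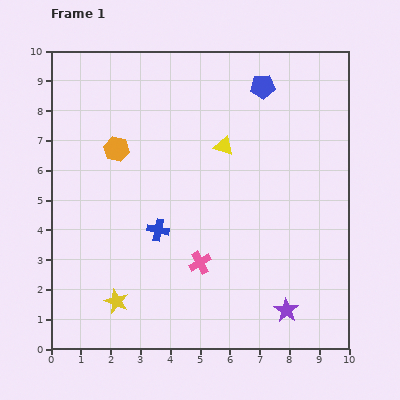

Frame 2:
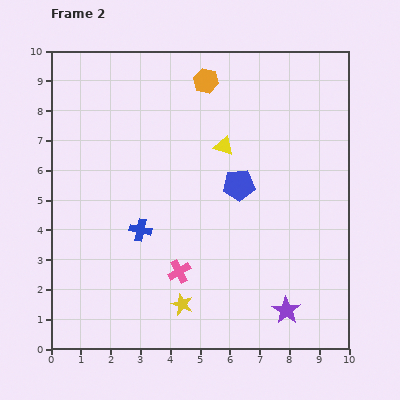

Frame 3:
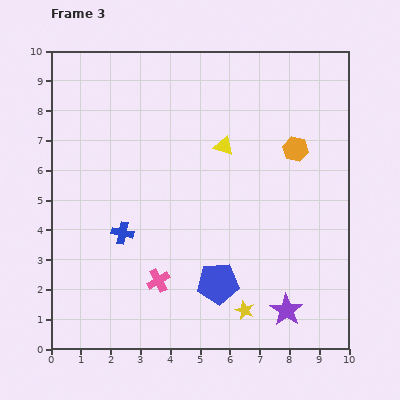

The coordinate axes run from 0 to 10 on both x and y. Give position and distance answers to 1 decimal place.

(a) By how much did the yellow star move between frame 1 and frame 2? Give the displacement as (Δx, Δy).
(2.2, -0.1)

The yellow star was at (2.2, 1.6) in frame 1 and (4.4, 1.5) in frame 2.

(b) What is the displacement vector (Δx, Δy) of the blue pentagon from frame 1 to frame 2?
(-0.8, -3.3)

The blue pentagon was at (7.1, 8.8) in frame 1 and (6.3, 5.5) in frame 2.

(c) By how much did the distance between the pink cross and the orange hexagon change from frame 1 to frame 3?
+1.7

Distance in frame 1: 4.7. Distance in frame 3: 6.4.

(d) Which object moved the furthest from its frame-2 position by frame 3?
the orange hexagon

(moved 3.8; next 3.4)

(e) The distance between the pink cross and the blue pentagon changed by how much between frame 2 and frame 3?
-1.5

Distance in frame 2: 3.5. Distance in frame 3: 2.0.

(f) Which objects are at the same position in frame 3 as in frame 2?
the yellow triangle, the purple star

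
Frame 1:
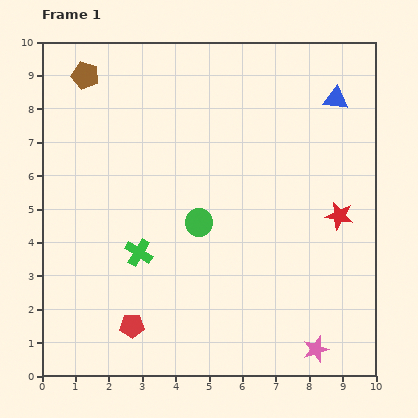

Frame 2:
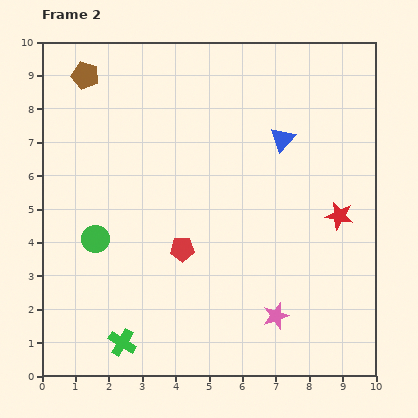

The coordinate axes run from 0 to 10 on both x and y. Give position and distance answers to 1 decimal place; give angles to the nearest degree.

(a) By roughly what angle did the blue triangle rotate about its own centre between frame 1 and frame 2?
54° counter-clockwise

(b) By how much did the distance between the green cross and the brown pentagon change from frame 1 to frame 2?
+2.6

Distance in frame 1: 5.5. Distance in frame 2: 8.1.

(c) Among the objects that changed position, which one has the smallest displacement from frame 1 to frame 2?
the pink star

(moved 1.6)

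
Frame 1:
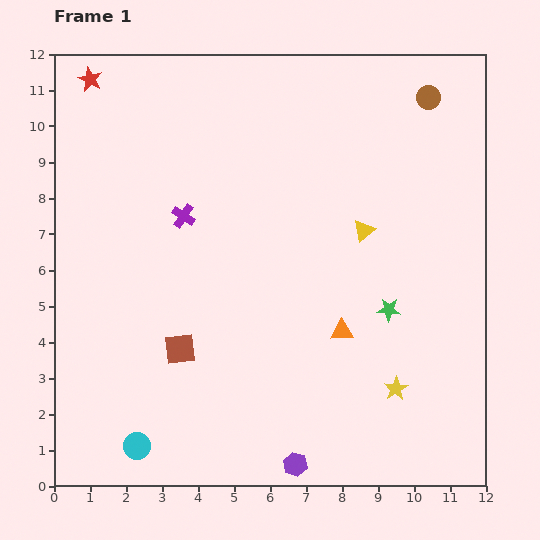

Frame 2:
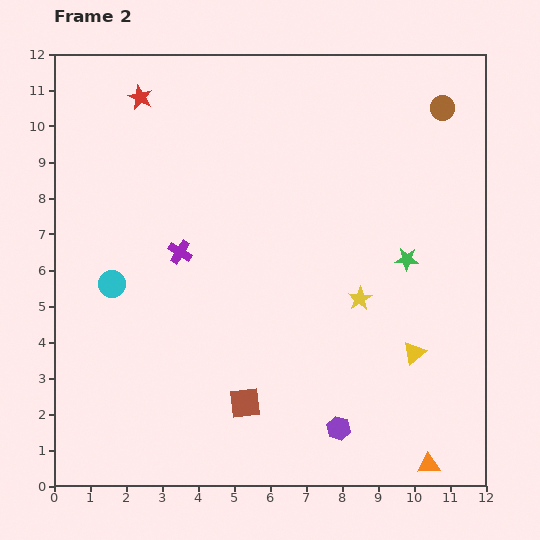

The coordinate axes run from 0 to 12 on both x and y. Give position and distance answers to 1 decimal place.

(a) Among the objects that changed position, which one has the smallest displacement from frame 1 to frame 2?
the brown circle

(moved 0.5)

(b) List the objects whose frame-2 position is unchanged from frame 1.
none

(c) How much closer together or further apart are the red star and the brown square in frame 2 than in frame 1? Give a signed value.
+1.1

Distance in frame 1: 7.9. Distance in frame 2: 9.0.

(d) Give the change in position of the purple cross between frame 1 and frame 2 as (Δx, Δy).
(-0.1, -1.0)

The purple cross was at (3.6, 7.5) in frame 1 and (3.5, 6.5) in frame 2.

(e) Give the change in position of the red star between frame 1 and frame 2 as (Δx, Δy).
(1.4, -0.5)

The red star was at (1.0, 11.3) in frame 1 and (2.4, 10.8) in frame 2.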